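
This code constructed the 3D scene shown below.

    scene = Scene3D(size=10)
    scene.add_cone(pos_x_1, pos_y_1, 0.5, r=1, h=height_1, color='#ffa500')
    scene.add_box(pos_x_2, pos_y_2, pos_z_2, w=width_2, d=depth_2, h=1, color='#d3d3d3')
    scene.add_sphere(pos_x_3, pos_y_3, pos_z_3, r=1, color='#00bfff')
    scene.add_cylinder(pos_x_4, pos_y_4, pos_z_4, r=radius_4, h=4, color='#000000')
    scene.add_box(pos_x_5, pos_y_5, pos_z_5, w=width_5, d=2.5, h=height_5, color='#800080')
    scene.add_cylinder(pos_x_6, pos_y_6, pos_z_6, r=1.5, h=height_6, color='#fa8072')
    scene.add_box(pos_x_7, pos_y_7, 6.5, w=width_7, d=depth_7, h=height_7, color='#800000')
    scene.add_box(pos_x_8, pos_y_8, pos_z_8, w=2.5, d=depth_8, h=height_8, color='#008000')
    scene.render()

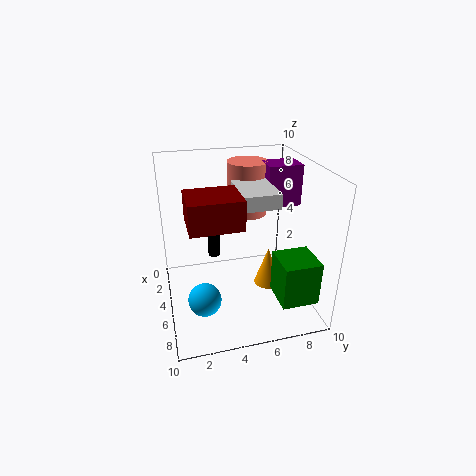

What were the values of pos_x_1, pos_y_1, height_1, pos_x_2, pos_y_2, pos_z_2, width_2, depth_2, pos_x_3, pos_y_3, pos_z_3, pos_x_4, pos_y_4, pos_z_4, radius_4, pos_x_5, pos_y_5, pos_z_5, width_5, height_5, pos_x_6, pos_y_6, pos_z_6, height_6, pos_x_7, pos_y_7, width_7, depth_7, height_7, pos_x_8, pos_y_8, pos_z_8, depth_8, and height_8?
pos_x_1 = 4.5, pos_y_1 = 7.5, height_1 = 3, pos_x_2 = 3, pos_y_2 = 5, pos_z_2 = 7.5, width_2 = 3.5, depth_2 = 2.5, pos_x_3 = 8.5, pos_y_3 = 2, pos_z_3 = 3, pos_x_4 = 1, pos_y_4 = 4, pos_z_4 = 1.5, radius_4 = 0.5, pos_x_5 = 2, pos_y_5 = 7.5, pos_z_5 = 6.5, width_5 = 2, height_5 = 3, pos_x_6 = 2, pos_y_6 = 6.5, pos_z_6 = 5.5, height_6 = 4, pos_x_7 = 4, pos_y_7 = 1.5, width_7 = 3, depth_7 = 3.5, height_7 = 2, pos_x_8 = 6.5, pos_y_8 = 7, pos_z_8 = 1.5, depth_8 = 2.5, height_8 = 3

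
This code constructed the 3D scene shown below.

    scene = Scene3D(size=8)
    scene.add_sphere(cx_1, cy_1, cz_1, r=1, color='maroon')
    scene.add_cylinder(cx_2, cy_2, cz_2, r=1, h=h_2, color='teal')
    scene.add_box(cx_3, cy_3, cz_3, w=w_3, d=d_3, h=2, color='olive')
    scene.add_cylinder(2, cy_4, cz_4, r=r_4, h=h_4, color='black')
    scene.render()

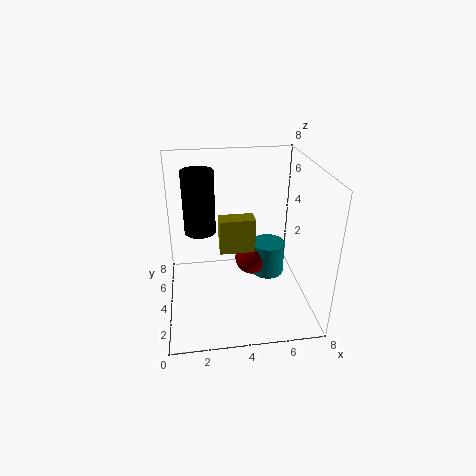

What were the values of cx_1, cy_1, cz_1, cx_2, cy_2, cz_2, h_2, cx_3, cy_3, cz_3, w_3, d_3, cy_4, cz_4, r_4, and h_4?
cx_1 = 5; cy_1 = 5; cz_1 = 2; cx_2 = 6; cy_2 = 5; cz_2 = 1; h_2 = 2; cx_3 = 3; cy_3 = 4; cz_3 = 3; w_3 = 2; d_3 = 1; cy_4 = 7; cz_4 = 3; r_4 = 1; h_4 = 4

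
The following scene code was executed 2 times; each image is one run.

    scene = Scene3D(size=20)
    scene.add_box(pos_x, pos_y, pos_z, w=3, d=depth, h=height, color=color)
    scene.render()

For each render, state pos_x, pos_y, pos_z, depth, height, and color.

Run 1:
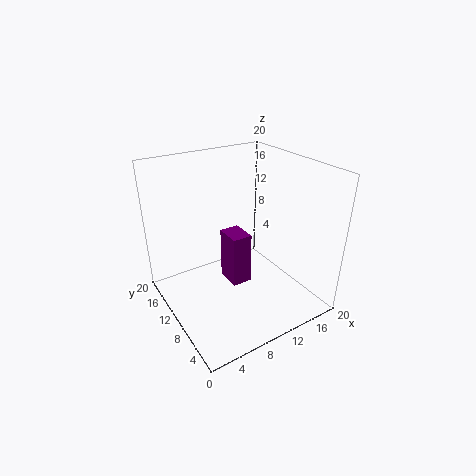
pos_x = 10, pos_y = 11, pos_z = 1, depth = 4, height = 8, color = 'purple'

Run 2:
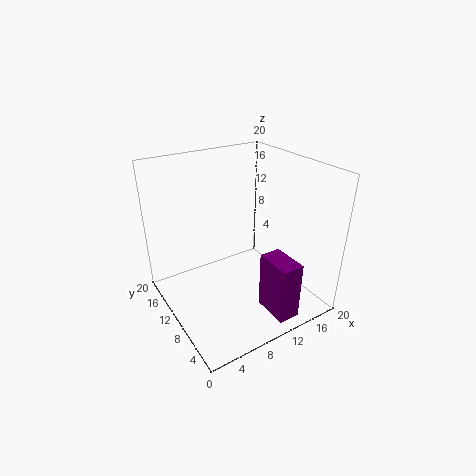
pos_x = 11, pos_y = 1, pos_z = 1, depth = 5, height = 8, color = 'purple'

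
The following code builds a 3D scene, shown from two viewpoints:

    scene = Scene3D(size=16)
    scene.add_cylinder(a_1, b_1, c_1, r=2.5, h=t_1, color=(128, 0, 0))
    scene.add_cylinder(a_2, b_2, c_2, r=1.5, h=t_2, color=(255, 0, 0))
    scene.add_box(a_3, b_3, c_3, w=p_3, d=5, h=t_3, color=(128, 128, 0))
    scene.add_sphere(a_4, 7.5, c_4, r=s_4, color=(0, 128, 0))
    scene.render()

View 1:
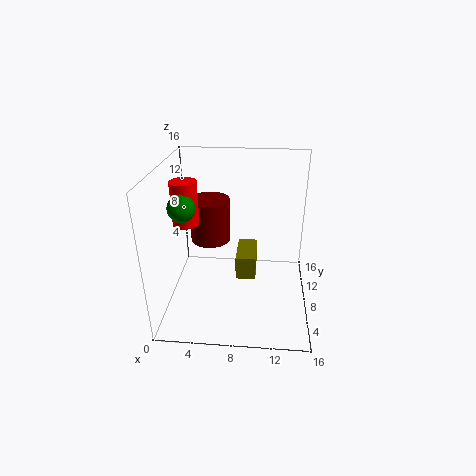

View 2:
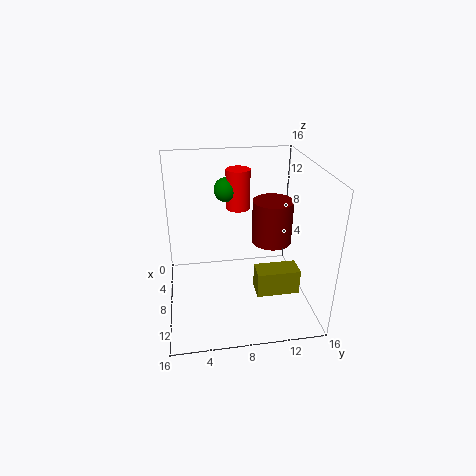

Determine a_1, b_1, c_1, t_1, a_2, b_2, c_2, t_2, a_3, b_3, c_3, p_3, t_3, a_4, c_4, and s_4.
a_1 = 4, b_1 = 13, c_1 = 5, t_1 = 5.5, a_2 = 2, b_2 = 9, c_2 = 9, t_2 = 5, a_3 = 7.5, b_3 = 10, c_3 = 1, p_3 = 2.5, t_3 = 3, a_4 = 2, c_4 = 11.5, s_4 = 1.5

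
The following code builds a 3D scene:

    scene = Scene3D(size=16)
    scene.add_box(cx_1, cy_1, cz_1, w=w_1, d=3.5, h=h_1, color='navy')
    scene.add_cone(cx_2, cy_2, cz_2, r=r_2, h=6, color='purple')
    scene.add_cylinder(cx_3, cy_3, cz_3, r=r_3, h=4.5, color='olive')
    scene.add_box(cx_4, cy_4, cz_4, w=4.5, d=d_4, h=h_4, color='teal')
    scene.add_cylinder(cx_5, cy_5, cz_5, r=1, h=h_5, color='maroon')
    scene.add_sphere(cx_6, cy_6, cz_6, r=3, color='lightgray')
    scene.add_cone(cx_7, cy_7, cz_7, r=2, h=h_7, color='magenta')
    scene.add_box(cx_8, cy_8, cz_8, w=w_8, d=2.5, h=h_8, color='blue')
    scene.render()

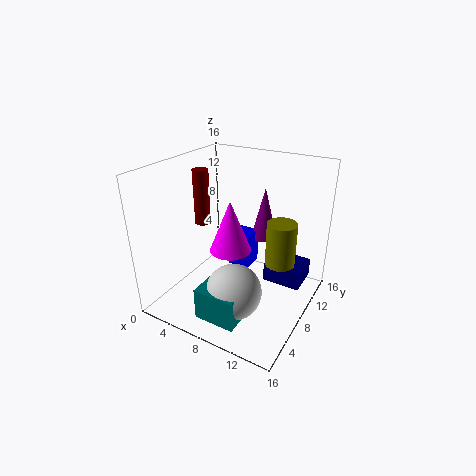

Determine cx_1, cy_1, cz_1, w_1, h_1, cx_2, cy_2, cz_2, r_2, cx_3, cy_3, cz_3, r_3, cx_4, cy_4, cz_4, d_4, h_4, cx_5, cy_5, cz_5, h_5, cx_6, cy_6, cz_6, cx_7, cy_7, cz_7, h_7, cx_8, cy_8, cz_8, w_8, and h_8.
cx_1 = 11.5
cy_1 = 7.5
cz_1 = 4
w_1 = 4
h_1 = 2
cx_2 = 9.5
cy_2 = 11.5
cz_2 = 7
r_2 = 1.5
cx_3 = 13.5
cy_3 = 7
cz_3 = 7
r_3 = 1.5
cx_4 = 6.5
cy_4 = 1.5
cz_4 = 1
d_4 = 3
h_4 = 3.5
cx_5 = 1
cy_5 = 11
cz_5 = 7
h_5 = 7
cx_6 = 9.5
cy_6 = 4.5
cz_6 = 3.5
cx_7 = 9.5
cy_7 = 4
cz_7 = 9
h_7 = 5
cx_8 = 6.5
cy_8 = 8.5
cz_8 = 4
w_8 = 2.5
h_8 = 4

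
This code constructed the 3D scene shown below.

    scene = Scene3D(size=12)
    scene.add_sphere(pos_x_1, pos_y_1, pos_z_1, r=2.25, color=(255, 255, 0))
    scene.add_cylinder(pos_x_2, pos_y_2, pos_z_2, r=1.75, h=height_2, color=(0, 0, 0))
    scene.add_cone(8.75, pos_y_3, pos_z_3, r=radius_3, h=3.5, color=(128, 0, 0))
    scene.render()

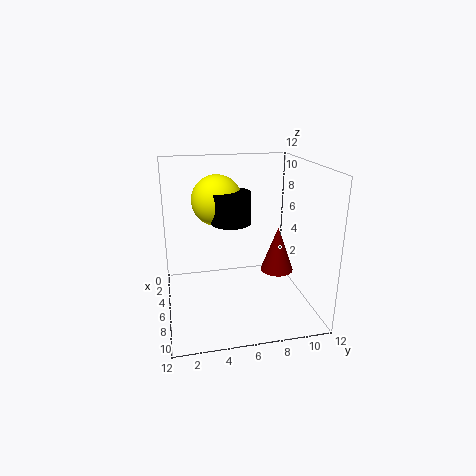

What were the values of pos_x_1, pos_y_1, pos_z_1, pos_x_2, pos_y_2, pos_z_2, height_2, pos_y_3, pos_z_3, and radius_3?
pos_x_1 = 3, pos_y_1 = 4.75, pos_z_1 = 8.5, pos_x_2 = 4.25, pos_y_2 = 5.75, pos_z_2 = 6.75, height_2 = 2.75, pos_y_3 = 8.5, pos_z_3 = 4.25, radius_3 = 1.25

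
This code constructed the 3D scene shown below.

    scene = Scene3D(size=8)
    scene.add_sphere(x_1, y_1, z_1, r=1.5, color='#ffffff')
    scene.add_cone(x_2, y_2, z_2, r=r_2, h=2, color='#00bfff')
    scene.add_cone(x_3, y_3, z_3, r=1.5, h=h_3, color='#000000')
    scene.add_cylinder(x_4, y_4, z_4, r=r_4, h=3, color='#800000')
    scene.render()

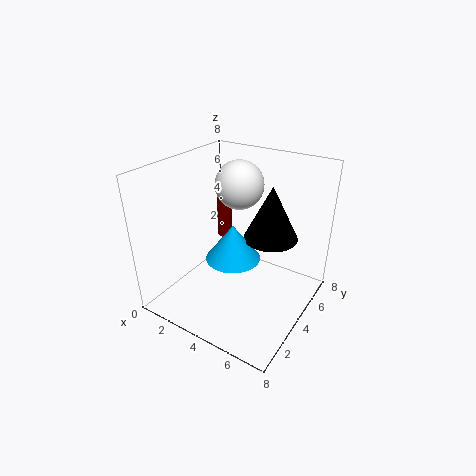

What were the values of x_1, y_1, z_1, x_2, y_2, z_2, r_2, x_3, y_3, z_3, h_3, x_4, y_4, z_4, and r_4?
x_1 = 2.5; y_1 = 6.5; z_1 = 6; x_2 = 4; y_2 = 3.5; z_2 = 3; r_2 = 1.5; x_3 = 5.5; y_3 = 5; z_3 = 4; h_3 = 3; x_4 = 1; y_4 = 7; z_4 = 2; r_4 = 0.5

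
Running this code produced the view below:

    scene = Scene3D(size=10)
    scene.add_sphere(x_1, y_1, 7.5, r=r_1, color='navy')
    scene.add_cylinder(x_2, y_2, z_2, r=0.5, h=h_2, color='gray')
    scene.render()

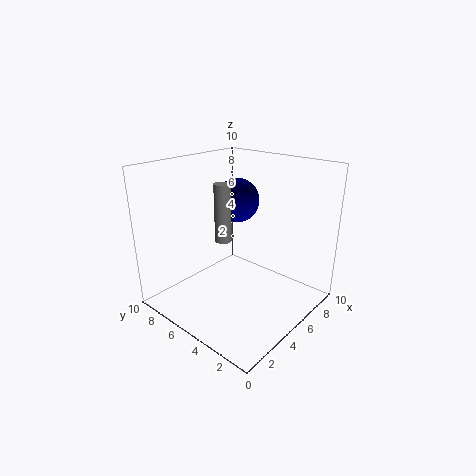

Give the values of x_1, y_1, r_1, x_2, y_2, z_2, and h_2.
x_1 = 5.5; y_1 = 5.5; r_1 = 1.5; x_2 = 2.5; y_2 = 4; z_2 = 6; h_2 = 3.5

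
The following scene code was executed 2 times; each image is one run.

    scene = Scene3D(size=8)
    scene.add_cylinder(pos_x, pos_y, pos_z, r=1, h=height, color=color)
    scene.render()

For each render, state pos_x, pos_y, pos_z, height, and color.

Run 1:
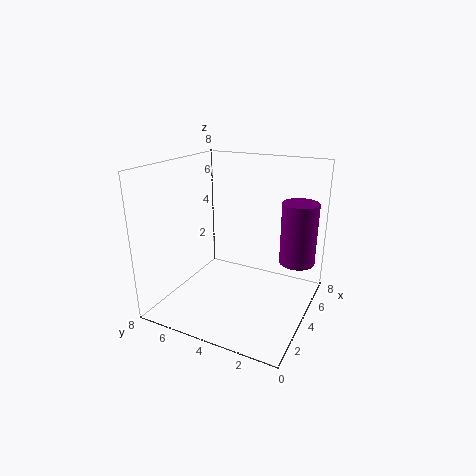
pos_x = 5.5; pos_y = 1; pos_z = 2.5; height = 3.5; color = 'purple'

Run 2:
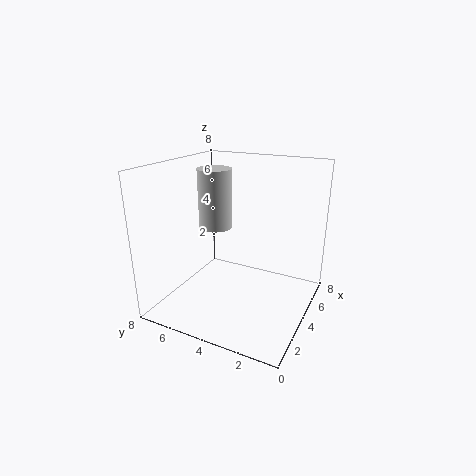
pos_x = 5; pos_y = 6; pos_z = 4; height = 3.5; color = 'lightgray'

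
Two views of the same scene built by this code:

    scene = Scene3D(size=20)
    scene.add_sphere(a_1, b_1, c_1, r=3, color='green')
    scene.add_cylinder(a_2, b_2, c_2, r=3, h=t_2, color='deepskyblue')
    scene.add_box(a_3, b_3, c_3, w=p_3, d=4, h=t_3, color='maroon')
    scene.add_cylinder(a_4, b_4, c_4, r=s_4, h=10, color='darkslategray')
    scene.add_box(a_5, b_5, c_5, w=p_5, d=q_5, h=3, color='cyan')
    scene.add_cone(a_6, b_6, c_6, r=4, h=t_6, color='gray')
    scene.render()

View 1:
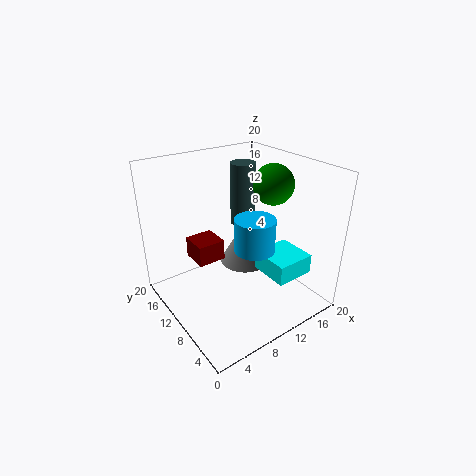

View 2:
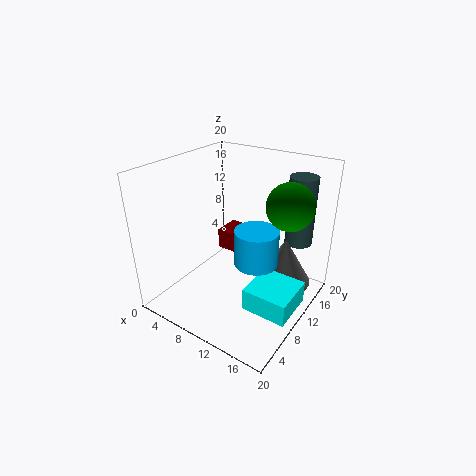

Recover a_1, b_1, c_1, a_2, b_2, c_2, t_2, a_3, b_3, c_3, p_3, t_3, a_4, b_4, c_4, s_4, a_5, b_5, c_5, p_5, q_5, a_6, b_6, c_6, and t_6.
a_1 = 17, b_1 = 11, c_1 = 16, a_2 = 13, b_2 = 10, c_2 = 7, t_2 = 5, a_3 = 5, b_3 = 12, c_3 = 6, p_3 = 4, t_3 = 3, a_4 = 16, b_4 = 17, c_4 = 8, s_4 = 2, a_5 = 14, b_5 = 5, c_5 = 3, p_5 = 6, q_5 = 6, a_6 = 15, b_6 = 15, c_6 = 2, t_6 = 7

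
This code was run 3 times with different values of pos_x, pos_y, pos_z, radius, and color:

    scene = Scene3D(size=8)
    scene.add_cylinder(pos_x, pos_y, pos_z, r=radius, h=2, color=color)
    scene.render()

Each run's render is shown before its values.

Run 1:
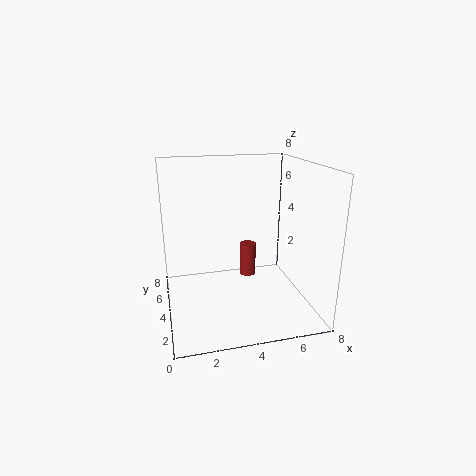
pos_x = 5, pos_y = 5.5, pos_z = 1, radius = 0.5, color = 'brown'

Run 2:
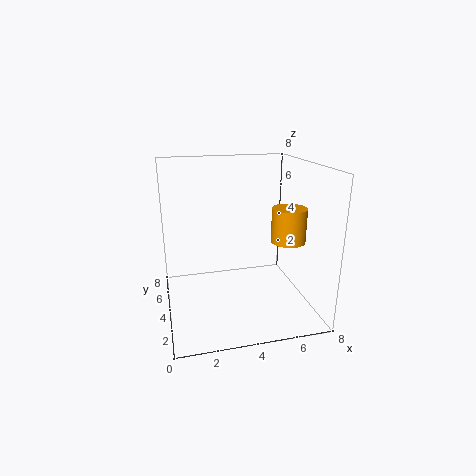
pos_x = 7, pos_y = 4, pos_z = 3.5, radius = 1, color = 'orange'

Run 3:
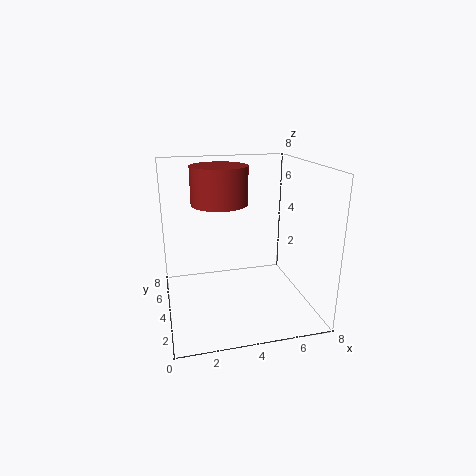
pos_x = 3, pos_y = 4, pos_z = 6, radius = 1.5, color = 'brown'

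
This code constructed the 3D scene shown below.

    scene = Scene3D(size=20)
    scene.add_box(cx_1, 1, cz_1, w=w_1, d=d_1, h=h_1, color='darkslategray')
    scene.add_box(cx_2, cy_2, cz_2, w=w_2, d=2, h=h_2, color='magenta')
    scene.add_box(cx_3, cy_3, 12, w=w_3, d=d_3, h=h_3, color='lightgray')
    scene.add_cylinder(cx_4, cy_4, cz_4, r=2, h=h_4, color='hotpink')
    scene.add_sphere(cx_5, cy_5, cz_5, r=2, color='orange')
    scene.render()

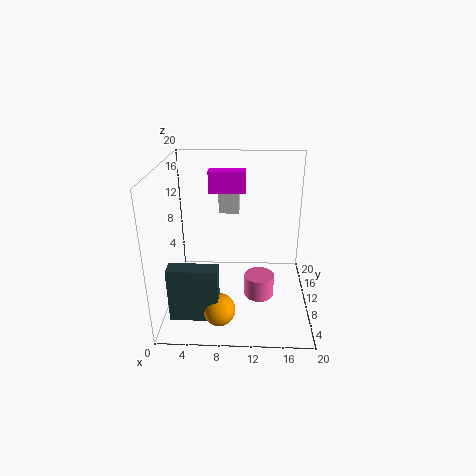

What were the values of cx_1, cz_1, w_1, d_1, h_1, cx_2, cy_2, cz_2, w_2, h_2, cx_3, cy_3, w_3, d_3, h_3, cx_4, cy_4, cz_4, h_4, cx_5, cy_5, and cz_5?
cx_1 = 2
cz_1 = 3
w_1 = 6
d_1 = 2
h_1 = 7
cx_2 = 6
cy_2 = 11
cz_2 = 16
w_2 = 5
h_2 = 3
cx_3 = 7
cy_3 = 14
w_3 = 3
d_3 = 4
h_3 = 3
cx_4 = 13
cy_4 = 7
cz_4 = 3
h_4 = 3
cx_5 = 8
cy_5 = 2
cz_5 = 4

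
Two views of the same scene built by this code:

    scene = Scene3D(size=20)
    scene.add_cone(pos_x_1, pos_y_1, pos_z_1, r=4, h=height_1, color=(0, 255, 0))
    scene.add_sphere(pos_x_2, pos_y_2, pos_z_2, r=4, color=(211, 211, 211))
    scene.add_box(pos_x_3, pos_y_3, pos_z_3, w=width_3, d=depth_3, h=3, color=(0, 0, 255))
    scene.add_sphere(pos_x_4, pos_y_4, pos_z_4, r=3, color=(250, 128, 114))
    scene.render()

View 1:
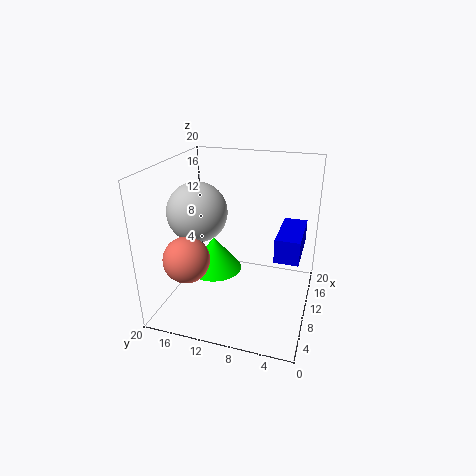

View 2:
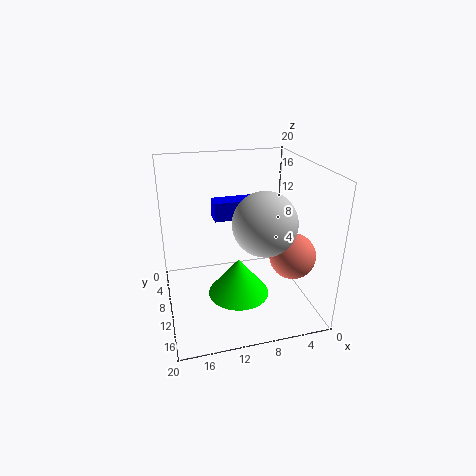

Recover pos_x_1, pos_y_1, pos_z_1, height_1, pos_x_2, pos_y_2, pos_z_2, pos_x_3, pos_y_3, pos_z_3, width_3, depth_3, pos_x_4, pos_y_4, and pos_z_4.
pos_x_1 = 11; pos_y_1 = 14; pos_z_1 = 4; height_1 = 5; pos_x_2 = 8; pos_y_2 = 15; pos_z_2 = 14; pos_x_3 = 5; pos_y_3 = 1; pos_z_3 = 10; width_3 = 7; depth_3 = 3; pos_x_4 = 4; pos_y_4 = 15; pos_z_4 = 9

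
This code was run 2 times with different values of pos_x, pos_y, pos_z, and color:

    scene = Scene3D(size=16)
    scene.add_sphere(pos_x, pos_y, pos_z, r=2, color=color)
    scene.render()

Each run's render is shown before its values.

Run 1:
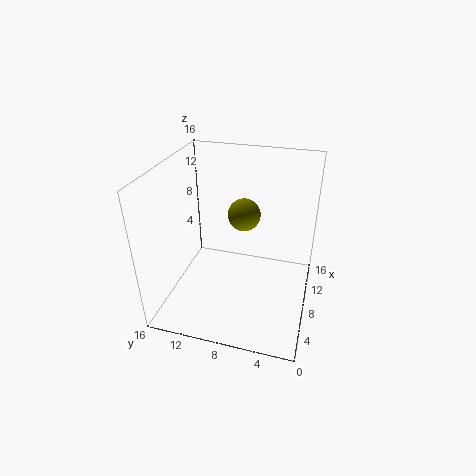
pos_x = 12.5, pos_y = 8.5, pos_z = 8.5, color = 'olive'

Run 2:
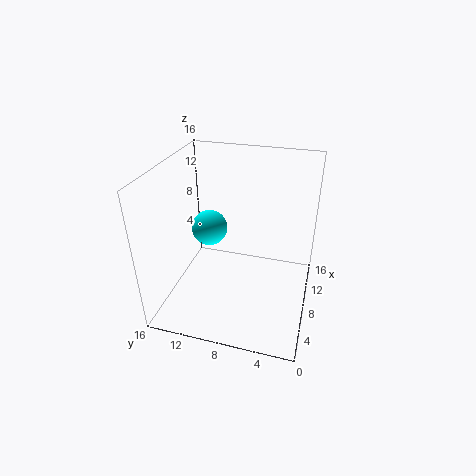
pos_x = 8.5, pos_y = 11.5, pos_z = 8.5, color = 'cyan'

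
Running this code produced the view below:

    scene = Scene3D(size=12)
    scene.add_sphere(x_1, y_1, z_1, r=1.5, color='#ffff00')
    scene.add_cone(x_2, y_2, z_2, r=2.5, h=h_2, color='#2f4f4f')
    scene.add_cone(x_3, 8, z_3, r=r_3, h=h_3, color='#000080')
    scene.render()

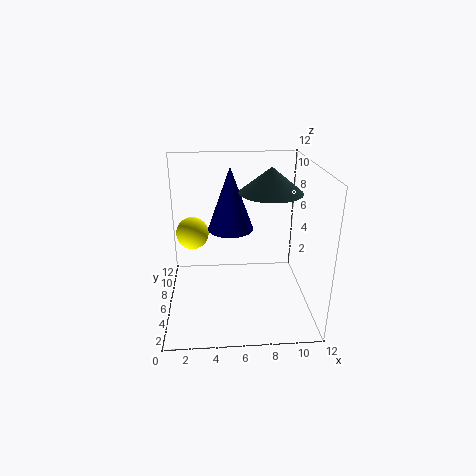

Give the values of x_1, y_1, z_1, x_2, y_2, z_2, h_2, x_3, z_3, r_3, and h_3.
x_1 = 2
y_1 = 9.5
z_1 = 5
x_2 = 8.5
y_2 = 5.5
z_2 = 10
h_2 = 2
x_3 = 5.5
z_3 = 6
r_3 = 2
h_3 = 5.5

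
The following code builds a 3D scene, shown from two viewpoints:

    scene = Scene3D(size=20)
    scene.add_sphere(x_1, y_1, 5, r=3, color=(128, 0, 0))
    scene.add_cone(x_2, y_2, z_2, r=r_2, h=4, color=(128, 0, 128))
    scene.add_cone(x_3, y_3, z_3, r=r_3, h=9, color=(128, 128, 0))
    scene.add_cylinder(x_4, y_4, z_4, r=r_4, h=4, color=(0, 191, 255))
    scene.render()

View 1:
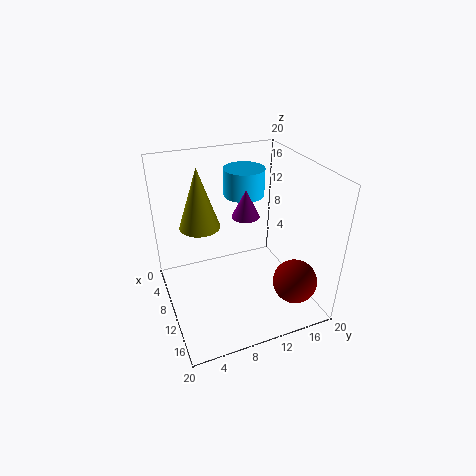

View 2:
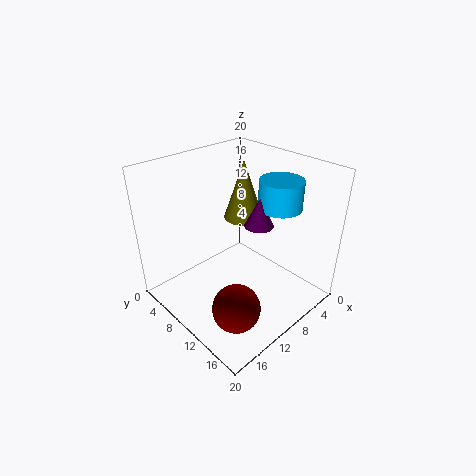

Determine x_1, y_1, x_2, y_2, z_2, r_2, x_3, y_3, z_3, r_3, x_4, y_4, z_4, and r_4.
x_1 = 16, y_1 = 16, x_2 = 8, y_2 = 12, z_2 = 12, r_2 = 2, x_3 = 5, y_3 = 6, z_3 = 10, r_3 = 3, x_4 = 5, y_4 = 13, z_4 = 14, r_4 = 3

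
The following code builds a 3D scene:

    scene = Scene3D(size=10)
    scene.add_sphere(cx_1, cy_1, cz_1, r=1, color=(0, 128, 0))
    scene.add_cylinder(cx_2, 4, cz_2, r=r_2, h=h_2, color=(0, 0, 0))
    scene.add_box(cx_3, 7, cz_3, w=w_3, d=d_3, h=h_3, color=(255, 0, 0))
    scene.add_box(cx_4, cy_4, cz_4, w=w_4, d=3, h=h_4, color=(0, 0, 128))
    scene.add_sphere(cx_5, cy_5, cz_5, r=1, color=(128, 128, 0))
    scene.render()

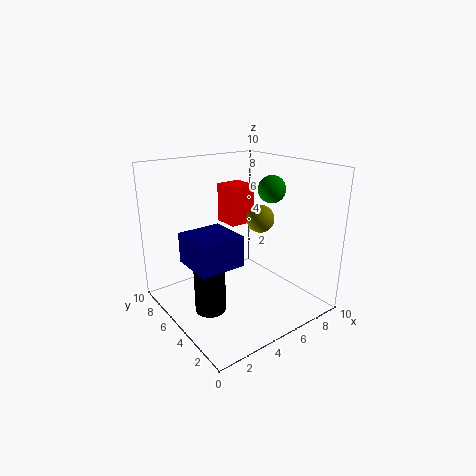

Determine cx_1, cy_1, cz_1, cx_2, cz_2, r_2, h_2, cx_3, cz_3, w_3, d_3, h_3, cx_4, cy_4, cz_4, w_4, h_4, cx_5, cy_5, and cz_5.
cx_1 = 8; cy_1 = 5; cz_1 = 8; cx_2 = 2; cz_2 = 1; r_2 = 1; h_2 = 3; cx_3 = 6; cz_3 = 5; w_3 = 2; d_3 = 2; h_3 = 3; cx_4 = 1; cy_4 = 3; cz_4 = 4; w_4 = 3; h_4 = 2; cx_5 = 7; cy_5 = 5; cz_5 = 6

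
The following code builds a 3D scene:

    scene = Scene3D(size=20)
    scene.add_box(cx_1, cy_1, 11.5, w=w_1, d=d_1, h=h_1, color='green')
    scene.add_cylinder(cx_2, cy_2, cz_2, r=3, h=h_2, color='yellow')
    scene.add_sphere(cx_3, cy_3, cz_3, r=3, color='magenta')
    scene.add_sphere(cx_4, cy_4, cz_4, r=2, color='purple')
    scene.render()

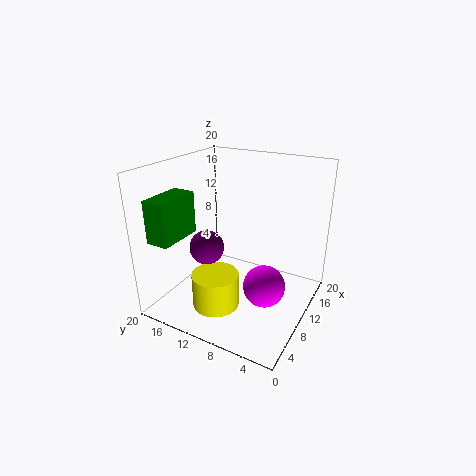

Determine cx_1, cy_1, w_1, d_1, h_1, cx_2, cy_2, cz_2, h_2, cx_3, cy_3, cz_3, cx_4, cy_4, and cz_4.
cx_1 = 0.5; cy_1 = 14.5; w_1 = 6; d_1 = 3; h_1 = 5.5; cx_2 = 4; cy_2 = 10; cz_2 = 3; h_2 = 4.5; cx_3 = 10.5; cy_3 = 6; cz_3 = 3; cx_4 = 2.5; cy_4 = 10; cz_4 = 12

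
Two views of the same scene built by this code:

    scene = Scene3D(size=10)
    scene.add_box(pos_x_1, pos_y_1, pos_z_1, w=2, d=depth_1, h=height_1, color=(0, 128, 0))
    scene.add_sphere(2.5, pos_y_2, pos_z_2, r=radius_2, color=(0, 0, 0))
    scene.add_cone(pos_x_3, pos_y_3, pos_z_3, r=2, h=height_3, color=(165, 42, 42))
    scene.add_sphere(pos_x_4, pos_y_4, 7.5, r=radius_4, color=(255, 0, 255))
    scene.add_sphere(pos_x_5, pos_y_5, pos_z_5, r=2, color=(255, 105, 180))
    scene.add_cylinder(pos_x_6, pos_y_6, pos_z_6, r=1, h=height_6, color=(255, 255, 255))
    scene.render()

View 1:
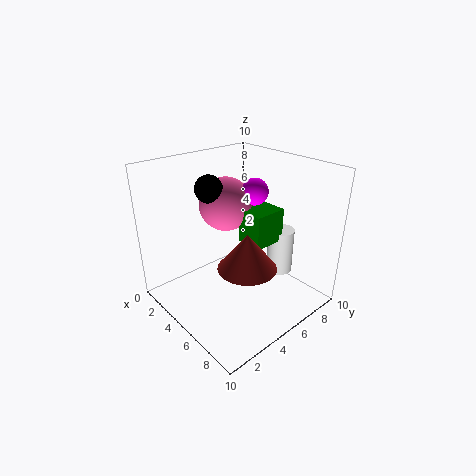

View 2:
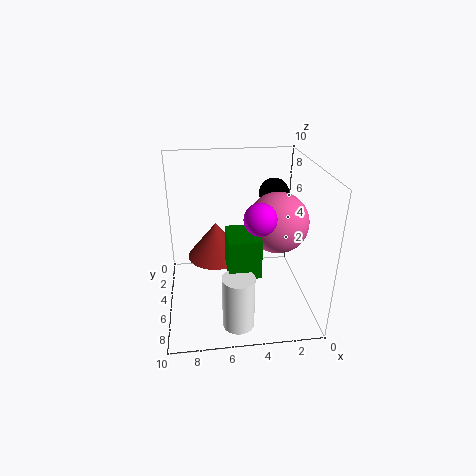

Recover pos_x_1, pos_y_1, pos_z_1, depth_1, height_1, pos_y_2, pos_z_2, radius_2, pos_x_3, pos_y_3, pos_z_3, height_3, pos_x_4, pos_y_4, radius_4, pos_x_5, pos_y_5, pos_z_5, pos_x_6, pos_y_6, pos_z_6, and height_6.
pos_x_1 = 4
pos_y_1 = 6
pos_z_1 = 4
depth_1 = 2.5
height_1 = 2.5
pos_y_2 = 4.5
pos_z_2 = 8
radius_2 = 1
pos_x_3 = 6.5
pos_y_3 = 4.5
pos_z_3 = 3.5
height_3 = 2.5
pos_x_4 = 4
pos_y_4 = 7.5
radius_4 = 1
pos_x_5 = 2.5
pos_y_5 = 6
pos_z_5 = 6.5
pos_x_6 = 5.5
pos_y_6 = 9
pos_z_6 = 1
height_6 = 3.5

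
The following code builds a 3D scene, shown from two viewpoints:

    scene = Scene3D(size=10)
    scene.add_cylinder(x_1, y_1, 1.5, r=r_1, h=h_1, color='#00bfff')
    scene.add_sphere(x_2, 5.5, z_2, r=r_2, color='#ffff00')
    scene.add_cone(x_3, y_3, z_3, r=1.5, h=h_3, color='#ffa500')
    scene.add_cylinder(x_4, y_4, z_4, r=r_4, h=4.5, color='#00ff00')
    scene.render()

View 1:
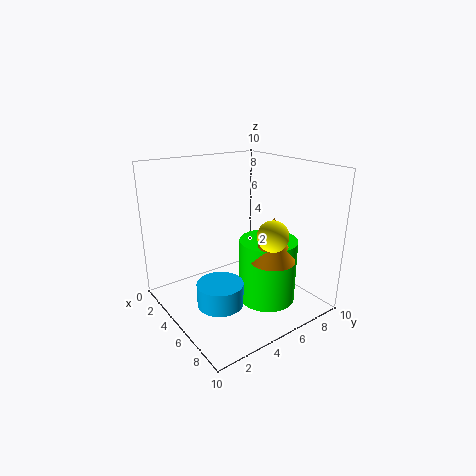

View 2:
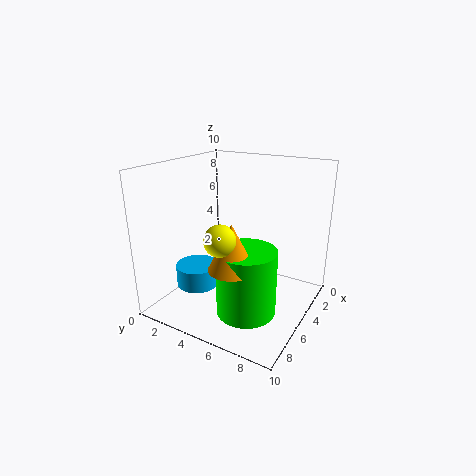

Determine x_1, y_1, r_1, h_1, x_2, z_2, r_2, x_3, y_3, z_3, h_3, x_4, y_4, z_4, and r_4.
x_1 = 6.5, y_1 = 2.5, r_1 = 1.5, h_1 = 1.5, x_2 = 8, z_2 = 6, r_2 = 1, x_3 = 7.5, y_3 = 6, z_3 = 4, h_3 = 3, x_4 = 6.5, y_4 = 6.5, z_4 = 0.5, r_4 = 2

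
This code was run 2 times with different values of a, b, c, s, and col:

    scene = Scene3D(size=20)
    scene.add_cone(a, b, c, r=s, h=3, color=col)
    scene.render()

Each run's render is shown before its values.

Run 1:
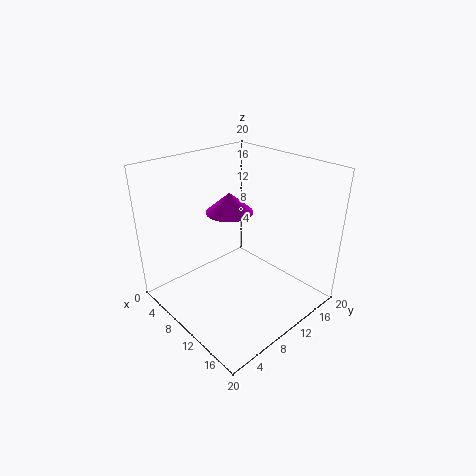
a = 6
b = 12
c = 12
s = 3.5
col = 'magenta'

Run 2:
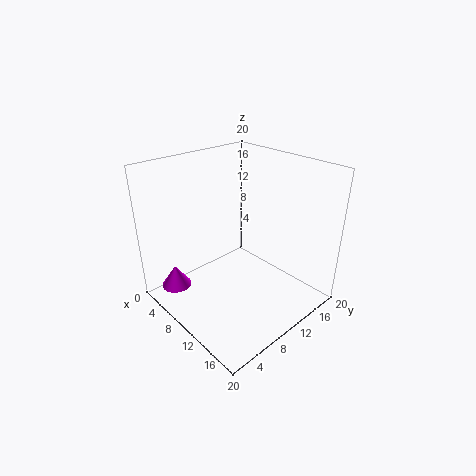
a = 6
b = 2
c = 4
s = 2
col = 'magenta'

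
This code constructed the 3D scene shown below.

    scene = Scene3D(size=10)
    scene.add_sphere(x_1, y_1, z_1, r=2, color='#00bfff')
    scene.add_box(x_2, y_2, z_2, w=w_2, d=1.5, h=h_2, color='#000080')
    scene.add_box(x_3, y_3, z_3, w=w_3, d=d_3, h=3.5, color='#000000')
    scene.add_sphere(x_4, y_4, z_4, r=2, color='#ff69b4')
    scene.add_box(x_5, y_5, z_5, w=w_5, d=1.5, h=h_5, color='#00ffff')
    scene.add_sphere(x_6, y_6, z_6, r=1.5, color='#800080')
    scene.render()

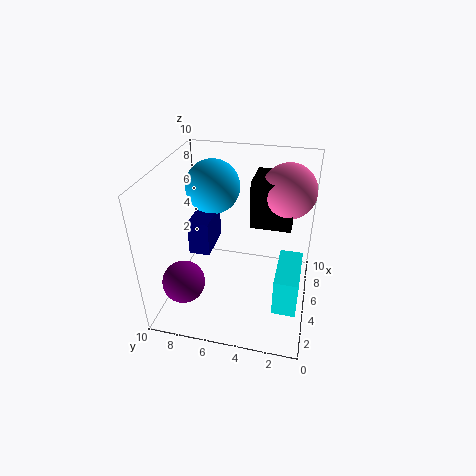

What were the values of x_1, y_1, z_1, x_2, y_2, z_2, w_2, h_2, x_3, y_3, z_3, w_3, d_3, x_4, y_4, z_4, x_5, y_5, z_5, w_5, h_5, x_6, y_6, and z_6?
x_1 = 7.5, y_1 = 7.5, z_1 = 7.5, x_2 = 4.5, y_2 = 7, z_2 = 3.5, w_2 = 3, h_2 = 2.5, x_3 = 6.5, y_3 = 1.5, z_3 = 5, w_3 = 3, d_3 = 3, x_4 = 8, y_4 = 2, z_4 = 7.5, x_5 = 1.5, y_5 = 0.5, z_5 = 2, w_5 = 3.5, h_5 = 2.5, x_6 = 3, y_6 = 8.5, z_6 = 2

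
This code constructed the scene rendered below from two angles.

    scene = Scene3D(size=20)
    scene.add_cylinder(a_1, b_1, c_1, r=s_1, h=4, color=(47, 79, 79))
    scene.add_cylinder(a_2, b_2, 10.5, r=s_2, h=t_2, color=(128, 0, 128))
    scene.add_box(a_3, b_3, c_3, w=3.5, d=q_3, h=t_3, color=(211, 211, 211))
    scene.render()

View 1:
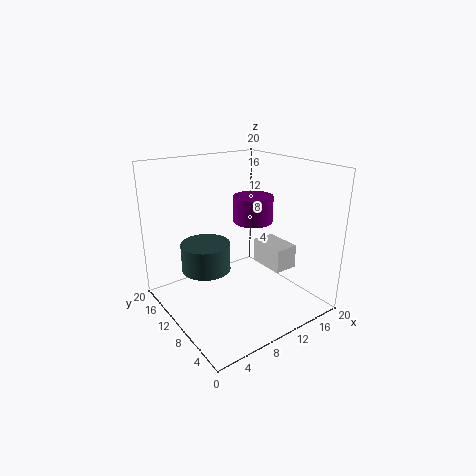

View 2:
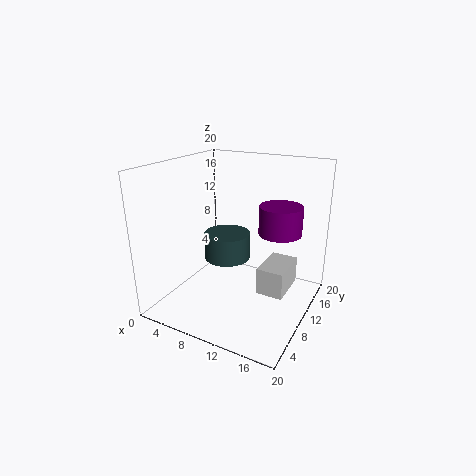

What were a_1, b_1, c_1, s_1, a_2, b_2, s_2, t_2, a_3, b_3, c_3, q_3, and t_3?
a_1 = 6.5; b_1 = 13; c_1 = 5; s_1 = 3.5; a_2 = 15; b_2 = 13; s_2 = 3; t_2 = 4; a_3 = 14.5; b_3 = 6.5; c_3 = 4.5; q_3 = 5.5; t_3 = 3.5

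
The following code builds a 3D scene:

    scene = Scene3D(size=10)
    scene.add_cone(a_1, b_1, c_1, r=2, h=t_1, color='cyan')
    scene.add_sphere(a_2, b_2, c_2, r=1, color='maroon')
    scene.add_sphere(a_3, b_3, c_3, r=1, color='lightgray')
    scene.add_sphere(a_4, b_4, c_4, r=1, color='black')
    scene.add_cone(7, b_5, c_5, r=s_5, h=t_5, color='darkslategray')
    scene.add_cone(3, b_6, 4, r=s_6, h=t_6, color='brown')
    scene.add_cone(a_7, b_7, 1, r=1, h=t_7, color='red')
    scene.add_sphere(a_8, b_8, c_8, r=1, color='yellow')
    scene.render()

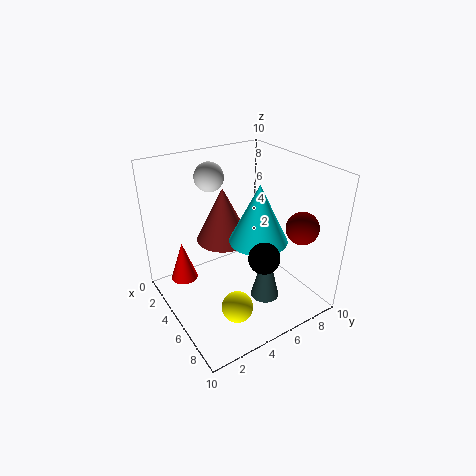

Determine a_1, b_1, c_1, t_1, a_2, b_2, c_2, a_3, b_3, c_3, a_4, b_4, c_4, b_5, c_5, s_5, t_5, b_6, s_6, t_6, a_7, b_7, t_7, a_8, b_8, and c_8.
a_1 = 6, b_1 = 6, c_1 = 5, t_1 = 4, a_2 = 9, b_2 = 7, c_2 = 7, a_3 = 3, b_3 = 4, c_3 = 9, a_4 = 8, b_4 = 5, c_4 = 5, b_5 = 6, c_5 = 1, s_5 = 1, t_5 = 4, b_6 = 5, s_6 = 2, t_6 = 4, a_7 = 2, b_7 = 2, t_7 = 3, a_8 = 8, b_8 = 3, c_8 = 2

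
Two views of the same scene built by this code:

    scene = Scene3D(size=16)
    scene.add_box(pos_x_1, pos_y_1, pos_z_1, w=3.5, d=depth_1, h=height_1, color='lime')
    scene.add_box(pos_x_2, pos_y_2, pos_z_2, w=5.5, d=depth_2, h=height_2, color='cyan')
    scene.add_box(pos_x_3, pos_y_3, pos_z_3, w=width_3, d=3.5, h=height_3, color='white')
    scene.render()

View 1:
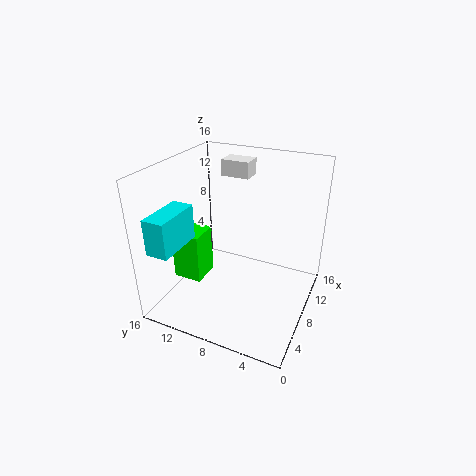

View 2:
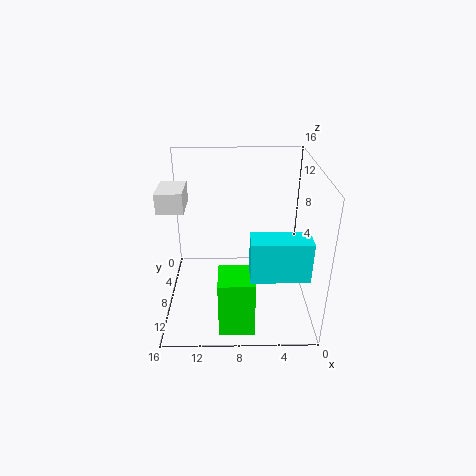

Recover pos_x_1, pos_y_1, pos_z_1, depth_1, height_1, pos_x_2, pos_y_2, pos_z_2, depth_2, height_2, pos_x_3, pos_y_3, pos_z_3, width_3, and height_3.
pos_x_1 = 6.5
pos_y_1 = 12.5
pos_z_1 = 1.5
depth_1 = 3.5
height_1 = 6
pos_x_2 = 1.5
pos_y_2 = 13
pos_z_2 = 7.5
depth_2 = 2.5
height_2 = 4
pos_x_3 = 13
pos_y_3 = 9
pos_z_3 = 13
width_3 = 2.5
height_3 = 2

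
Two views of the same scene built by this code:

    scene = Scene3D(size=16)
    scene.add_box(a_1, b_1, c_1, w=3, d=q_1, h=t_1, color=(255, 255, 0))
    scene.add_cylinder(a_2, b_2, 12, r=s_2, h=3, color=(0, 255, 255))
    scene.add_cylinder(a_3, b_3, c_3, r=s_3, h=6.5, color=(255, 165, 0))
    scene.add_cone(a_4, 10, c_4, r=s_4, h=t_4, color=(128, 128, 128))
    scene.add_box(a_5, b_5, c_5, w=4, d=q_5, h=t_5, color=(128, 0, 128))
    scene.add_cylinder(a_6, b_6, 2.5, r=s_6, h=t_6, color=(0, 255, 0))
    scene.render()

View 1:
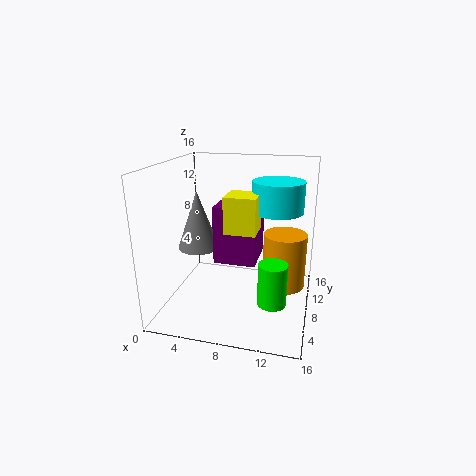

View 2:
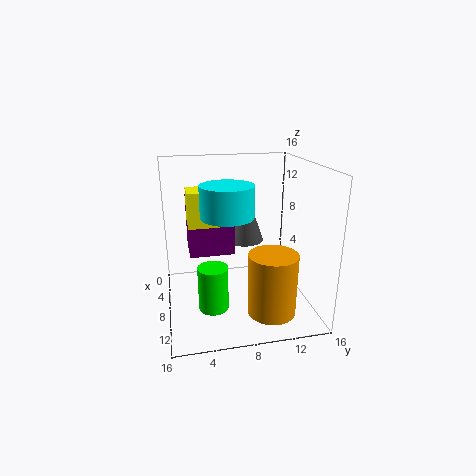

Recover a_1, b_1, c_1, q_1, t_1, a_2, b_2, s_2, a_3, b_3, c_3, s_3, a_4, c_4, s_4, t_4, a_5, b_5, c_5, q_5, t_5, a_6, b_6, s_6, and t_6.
a_1 = 8
b_1 = 2.5
c_1 = 10.5
q_1 = 3
t_1 = 3.5
a_2 = 12.5
b_2 = 6
s_2 = 2.5
a_3 = 13
b_3 = 10.5
c_3 = 1.5
s_3 = 2.5
a_4 = 2.5
c_4 = 5.5
s_4 = 2.5
t_4 = 7
a_5 = 7
b_5 = 2.5
c_5 = 7.5
q_5 = 4.5
t_5 = 5.5
a_6 = 12.5
b_6 = 4.5
s_6 = 1.5
t_6 = 4.5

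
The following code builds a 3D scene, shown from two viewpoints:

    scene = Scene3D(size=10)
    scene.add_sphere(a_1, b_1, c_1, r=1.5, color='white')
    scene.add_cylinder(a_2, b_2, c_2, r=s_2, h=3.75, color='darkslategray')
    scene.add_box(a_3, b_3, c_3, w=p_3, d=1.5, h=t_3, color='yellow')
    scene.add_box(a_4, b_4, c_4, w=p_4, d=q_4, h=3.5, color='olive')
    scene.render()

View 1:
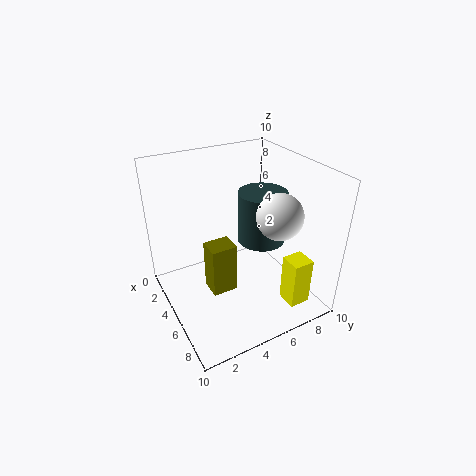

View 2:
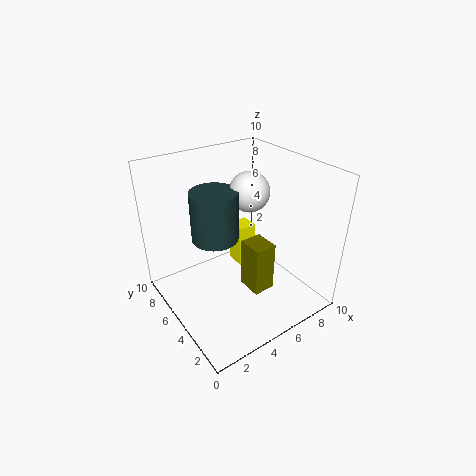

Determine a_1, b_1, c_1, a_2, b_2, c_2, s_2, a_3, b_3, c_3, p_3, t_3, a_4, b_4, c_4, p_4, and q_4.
a_1 = 7.25
b_1 = 6.75
c_1 = 7.25
a_2 = 4.5
b_2 = 7.25
c_2 = 4
s_2 = 1.75
a_3 = 7
b_3 = 7.5
c_3 = 0.25
p_3 = 1.5
t_3 = 3.5
a_4 = 4.75
b_4 = 2.5
c_4 = 1.75
p_4 = 1.5
q_4 = 1.75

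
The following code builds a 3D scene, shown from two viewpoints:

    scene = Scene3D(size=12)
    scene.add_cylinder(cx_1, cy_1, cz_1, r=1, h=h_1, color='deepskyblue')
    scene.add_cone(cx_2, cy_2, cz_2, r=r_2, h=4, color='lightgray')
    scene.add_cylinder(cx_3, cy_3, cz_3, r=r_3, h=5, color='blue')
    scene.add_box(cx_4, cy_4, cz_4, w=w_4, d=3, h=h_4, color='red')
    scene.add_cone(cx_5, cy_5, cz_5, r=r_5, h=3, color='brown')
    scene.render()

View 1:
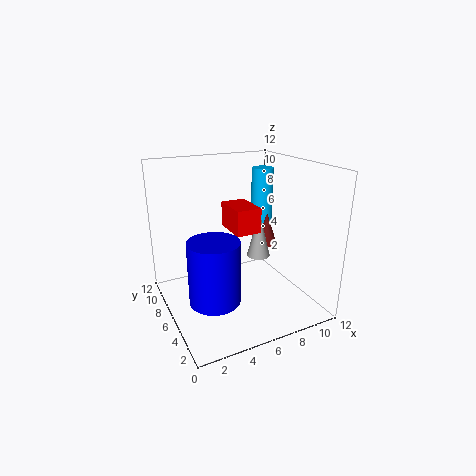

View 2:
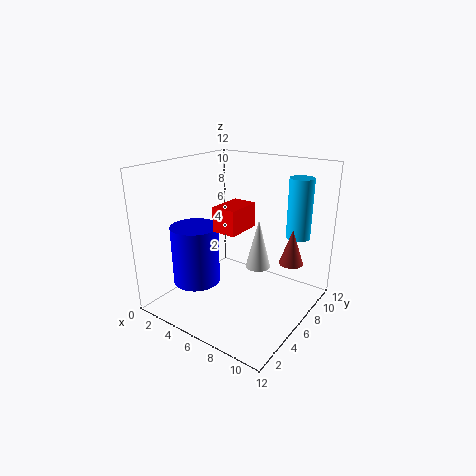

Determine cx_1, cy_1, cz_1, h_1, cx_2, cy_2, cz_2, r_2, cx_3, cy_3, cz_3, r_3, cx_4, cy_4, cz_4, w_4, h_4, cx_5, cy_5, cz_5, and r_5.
cx_1 = 10; cy_1 = 9; cz_1 = 6; h_1 = 5; cx_2 = 8; cy_2 = 6; cz_2 = 4; r_2 = 1; cx_3 = 3; cy_3 = 4; cz_3 = 2; r_3 = 2; cx_4 = 5; cy_4 = 4; cz_4 = 7; w_4 = 2; h_4 = 2; cx_5 = 10; cy_5 = 8; cz_5 = 4; r_5 = 1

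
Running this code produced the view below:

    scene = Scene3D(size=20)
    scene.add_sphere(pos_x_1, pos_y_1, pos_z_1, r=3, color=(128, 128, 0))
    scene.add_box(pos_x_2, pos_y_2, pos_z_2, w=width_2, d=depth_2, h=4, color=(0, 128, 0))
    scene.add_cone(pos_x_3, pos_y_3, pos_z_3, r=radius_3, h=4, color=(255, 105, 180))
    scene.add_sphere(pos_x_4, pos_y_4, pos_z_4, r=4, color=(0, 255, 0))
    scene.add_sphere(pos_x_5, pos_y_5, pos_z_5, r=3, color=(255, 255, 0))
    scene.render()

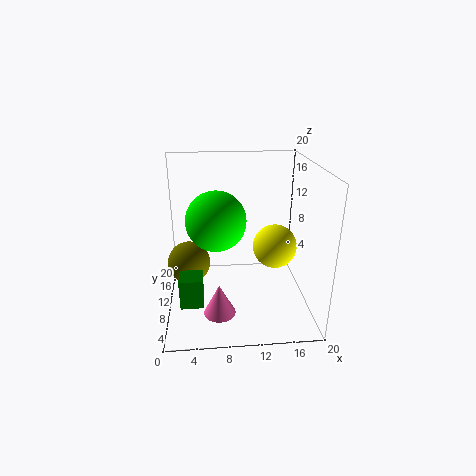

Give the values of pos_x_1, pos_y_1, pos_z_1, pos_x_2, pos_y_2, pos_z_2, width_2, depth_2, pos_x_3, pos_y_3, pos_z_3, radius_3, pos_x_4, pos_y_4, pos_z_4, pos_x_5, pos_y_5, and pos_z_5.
pos_x_1 = 3; pos_y_1 = 11; pos_z_1 = 6; pos_x_2 = 2; pos_y_2 = 4; pos_z_2 = 3; width_2 = 3; depth_2 = 3; pos_x_3 = 7; pos_y_3 = 3; pos_z_3 = 3; radius_3 = 2; pos_x_4 = 7; pos_y_4 = 9; pos_z_4 = 13; pos_x_5 = 15; pos_y_5 = 9; pos_z_5 = 9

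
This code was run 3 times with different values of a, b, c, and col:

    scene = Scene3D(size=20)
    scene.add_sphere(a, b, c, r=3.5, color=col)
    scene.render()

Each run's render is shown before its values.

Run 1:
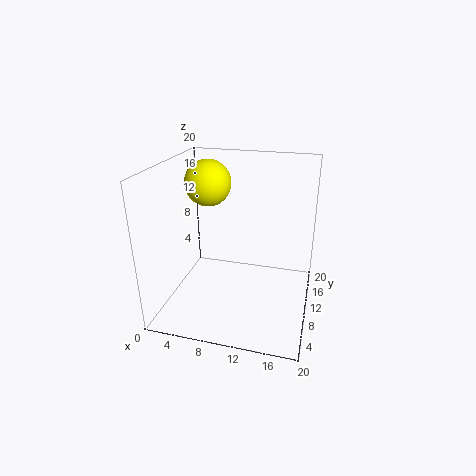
a = 4, b = 15, c = 16, col = 'yellow'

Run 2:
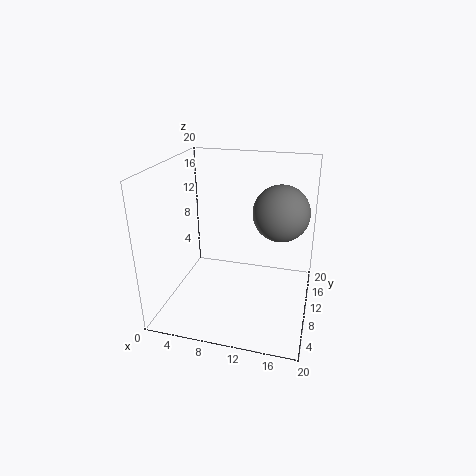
a = 16, b = 8, c = 15, col = 'gray'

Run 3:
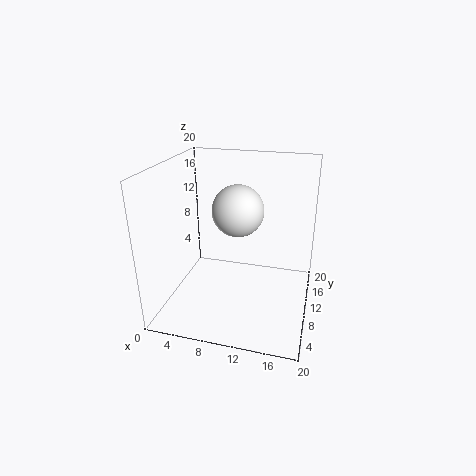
a = 10, b = 10, c = 14, col = 'white'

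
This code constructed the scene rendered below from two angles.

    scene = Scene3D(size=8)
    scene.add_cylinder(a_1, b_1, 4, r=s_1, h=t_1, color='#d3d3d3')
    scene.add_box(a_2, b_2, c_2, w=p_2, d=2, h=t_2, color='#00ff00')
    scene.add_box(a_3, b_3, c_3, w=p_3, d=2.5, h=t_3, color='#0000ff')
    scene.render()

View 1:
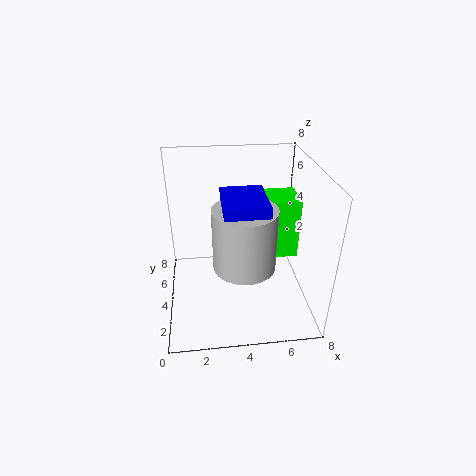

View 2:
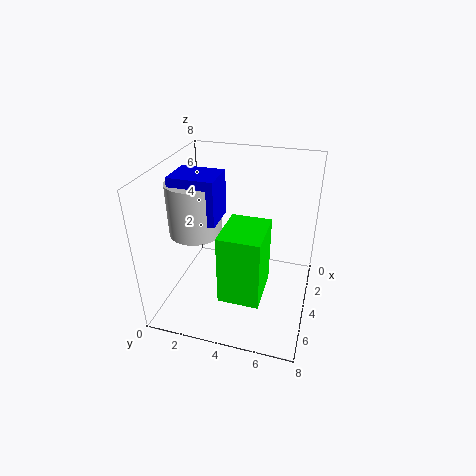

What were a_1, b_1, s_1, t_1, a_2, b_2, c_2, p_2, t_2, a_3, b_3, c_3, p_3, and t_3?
a_1 = 4; b_1 = 1.5; s_1 = 1.5; t_1 = 3; a_2 = 5; b_2 = 4; c_2 = 2.5; p_2 = 2.5; t_2 = 3.5; a_3 = 3; b_3 = 0.5; c_3 = 5; p_3 = 2; t_3 = 2.5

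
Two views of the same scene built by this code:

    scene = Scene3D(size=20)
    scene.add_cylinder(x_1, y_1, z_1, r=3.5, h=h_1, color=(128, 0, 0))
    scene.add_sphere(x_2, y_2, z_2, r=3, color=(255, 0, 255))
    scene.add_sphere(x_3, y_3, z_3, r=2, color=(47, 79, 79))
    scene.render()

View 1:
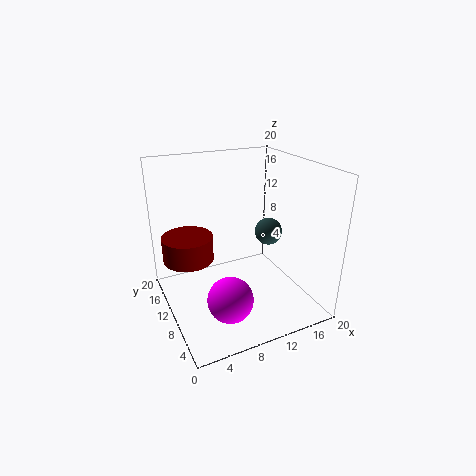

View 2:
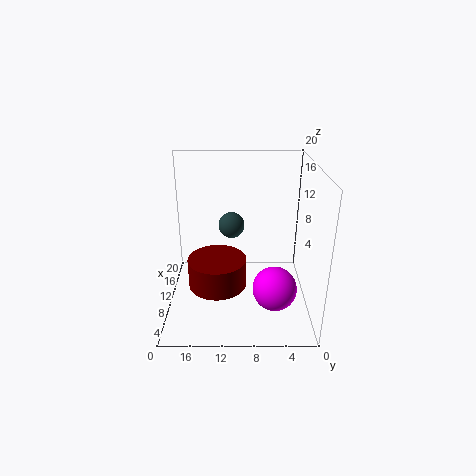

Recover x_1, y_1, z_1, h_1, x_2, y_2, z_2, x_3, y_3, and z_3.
x_1 = 3.5; y_1 = 12.5; z_1 = 7; h_1 = 3.5; x_2 = 6.5; y_2 = 5; z_2 = 4; x_3 = 15.5; y_3 = 11; z_3 = 9.5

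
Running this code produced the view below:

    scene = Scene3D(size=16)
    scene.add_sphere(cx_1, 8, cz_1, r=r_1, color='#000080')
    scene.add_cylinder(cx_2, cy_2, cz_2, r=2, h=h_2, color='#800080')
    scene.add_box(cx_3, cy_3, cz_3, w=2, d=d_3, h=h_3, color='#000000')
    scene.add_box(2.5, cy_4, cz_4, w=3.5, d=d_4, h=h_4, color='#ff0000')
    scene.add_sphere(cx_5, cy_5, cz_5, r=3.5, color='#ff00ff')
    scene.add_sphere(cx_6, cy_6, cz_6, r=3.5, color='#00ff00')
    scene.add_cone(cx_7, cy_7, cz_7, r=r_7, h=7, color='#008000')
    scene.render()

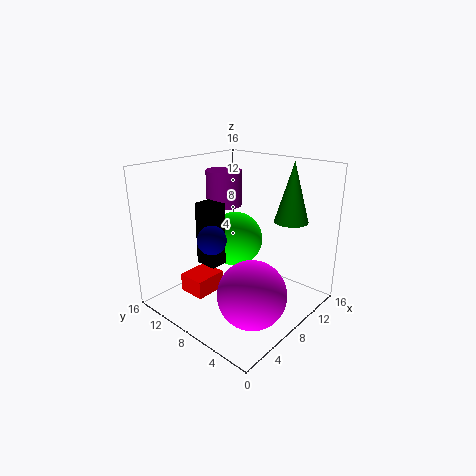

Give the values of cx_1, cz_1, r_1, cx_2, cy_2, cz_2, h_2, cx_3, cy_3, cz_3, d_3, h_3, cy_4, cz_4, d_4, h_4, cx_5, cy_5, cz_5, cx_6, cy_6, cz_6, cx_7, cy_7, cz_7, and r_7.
cx_1 = 4
cz_1 = 9
r_1 = 1.5
cx_2 = 9
cy_2 = 11
cz_2 = 11
h_2 = 4
cx_3 = 5
cy_3 = 9
cz_3 = 5
d_3 = 2.5
h_3 = 7
cy_4 = 8.5
cz_4 = 2.5
d_4 = 3
h_4 = 2
cx_5 = 5
cy_5 = 3.5
cz_5 = 4
cx_6 = 12
cy_6 = 12
cz_6 = 5.5
cx_7 = 14
cy_7 = 5
cz_7 = 9
r_7 = 2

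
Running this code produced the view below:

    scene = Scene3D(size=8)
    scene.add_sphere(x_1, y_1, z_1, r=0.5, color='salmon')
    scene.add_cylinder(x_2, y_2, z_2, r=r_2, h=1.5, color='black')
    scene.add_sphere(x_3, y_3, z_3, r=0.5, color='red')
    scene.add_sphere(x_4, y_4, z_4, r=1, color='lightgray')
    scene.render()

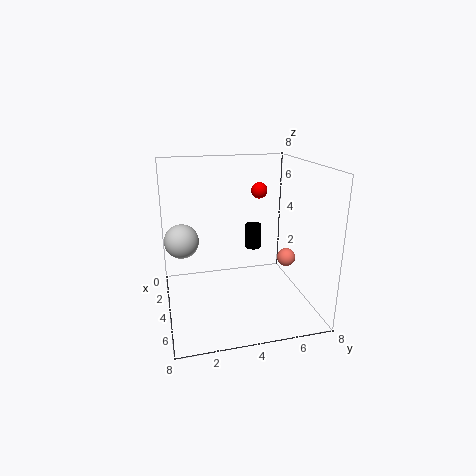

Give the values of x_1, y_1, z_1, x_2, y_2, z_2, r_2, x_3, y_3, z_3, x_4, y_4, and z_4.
x_1 = 5, y_1 = 6.5, z_1 = 3, x_2 = 2, y_2 = 5.5, z_2 = 2.5, r_2 = 0.5, x_3 = 1.5, y_3 = 6, z_3 = 6, x_4 = 2.5, y_4 = 1, z_4 = 3.5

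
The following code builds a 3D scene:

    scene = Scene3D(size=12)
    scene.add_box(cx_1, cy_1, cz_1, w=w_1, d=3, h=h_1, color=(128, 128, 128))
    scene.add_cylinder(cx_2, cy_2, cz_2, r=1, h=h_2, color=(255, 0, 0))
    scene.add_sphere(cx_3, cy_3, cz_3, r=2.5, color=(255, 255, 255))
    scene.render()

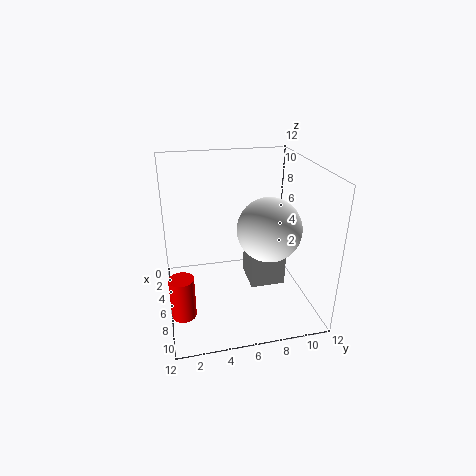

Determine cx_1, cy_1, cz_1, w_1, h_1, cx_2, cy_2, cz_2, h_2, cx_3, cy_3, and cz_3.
cx_1 = 4; cy_1 = 7; cz_1 = 1.5; w_1 = 3; h_1 = 3; cx_2 = 8; cy_2 = 1; cz_2 = 0.5; h_2 = 3.5; cx_3 = 8; cy_3 = 8; cz_3 = 7.5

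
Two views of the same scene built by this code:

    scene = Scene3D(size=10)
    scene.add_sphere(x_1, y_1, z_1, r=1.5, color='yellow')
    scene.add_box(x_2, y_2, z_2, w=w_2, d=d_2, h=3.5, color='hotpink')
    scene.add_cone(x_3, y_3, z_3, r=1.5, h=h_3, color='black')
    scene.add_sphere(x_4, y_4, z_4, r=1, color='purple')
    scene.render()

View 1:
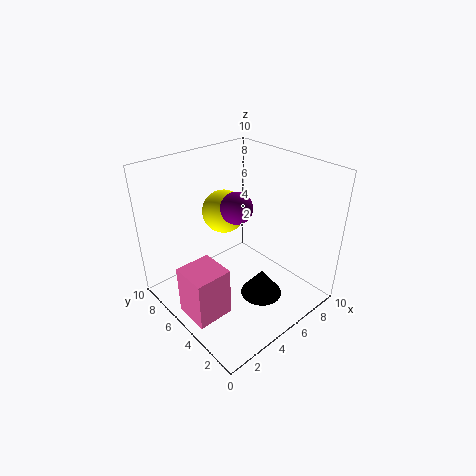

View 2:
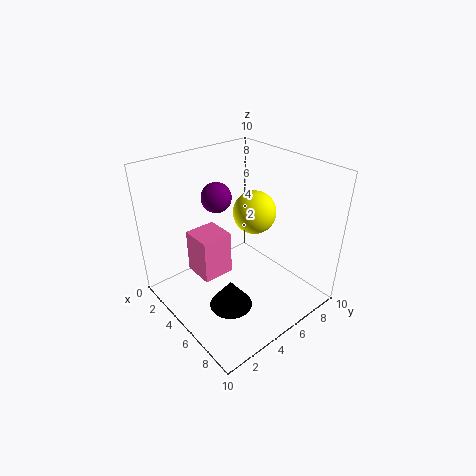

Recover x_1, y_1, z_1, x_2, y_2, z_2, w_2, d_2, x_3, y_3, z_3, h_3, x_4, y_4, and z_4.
x_1 = 5; y_1 = 6.5; z_1 = 6.5; x_2 = 0.5; y_2 = 3.5; z_2 = 0.5; w_2 = 2.5; d_2 = 2.5; x_3 = 6; y_3 = 3.5; z_3 = 0.5; h_3 = 2; x_4 = 4; y_4 = 4; z_4 = 8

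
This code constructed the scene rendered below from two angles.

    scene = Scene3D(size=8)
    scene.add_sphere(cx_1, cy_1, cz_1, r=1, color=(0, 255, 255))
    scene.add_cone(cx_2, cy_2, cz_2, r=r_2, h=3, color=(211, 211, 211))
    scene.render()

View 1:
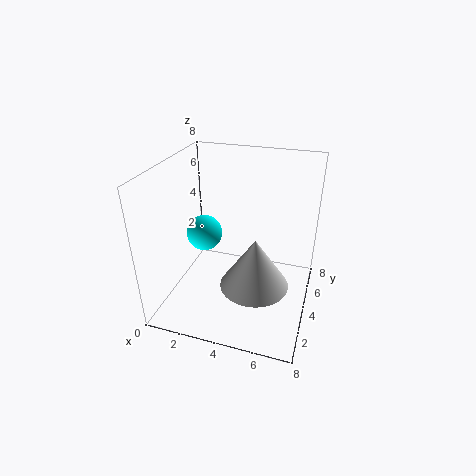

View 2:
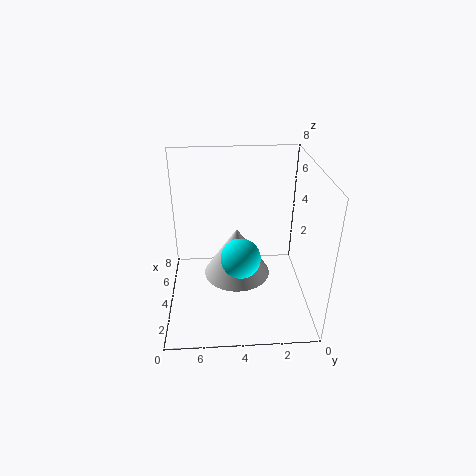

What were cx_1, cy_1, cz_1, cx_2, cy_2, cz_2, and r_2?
cx_1 = 2, cy_1 = 4, cz_1 = 4, cx_2 = 5, cy_2 = 4, cz_2 = 1, r_2 = 2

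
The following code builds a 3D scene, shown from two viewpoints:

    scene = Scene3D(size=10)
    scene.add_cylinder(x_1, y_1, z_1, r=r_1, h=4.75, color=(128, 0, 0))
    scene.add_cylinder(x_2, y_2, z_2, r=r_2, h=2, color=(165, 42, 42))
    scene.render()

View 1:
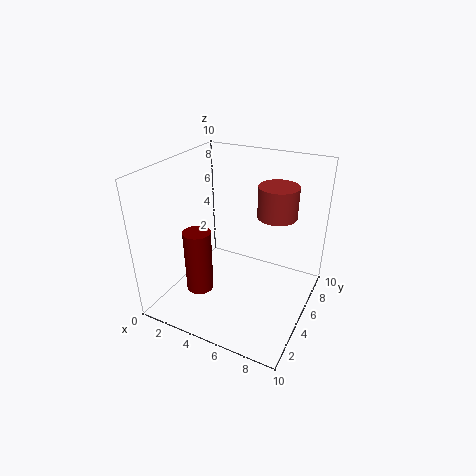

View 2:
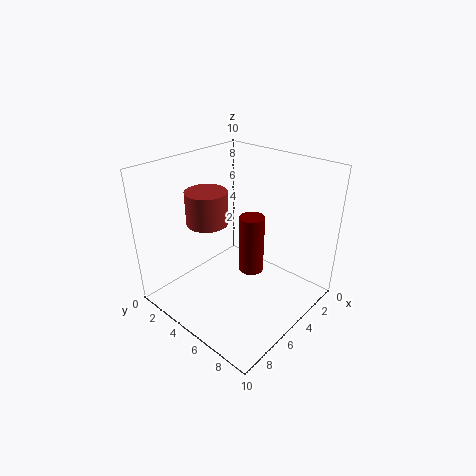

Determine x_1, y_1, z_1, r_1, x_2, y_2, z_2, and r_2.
x_1 = 2.25; y_1 = 4; z_1 = 0.5; r_1 = 1; x_2 = 7.75; y_2 = 5; z_2 = 7.25; r_2 = 1.25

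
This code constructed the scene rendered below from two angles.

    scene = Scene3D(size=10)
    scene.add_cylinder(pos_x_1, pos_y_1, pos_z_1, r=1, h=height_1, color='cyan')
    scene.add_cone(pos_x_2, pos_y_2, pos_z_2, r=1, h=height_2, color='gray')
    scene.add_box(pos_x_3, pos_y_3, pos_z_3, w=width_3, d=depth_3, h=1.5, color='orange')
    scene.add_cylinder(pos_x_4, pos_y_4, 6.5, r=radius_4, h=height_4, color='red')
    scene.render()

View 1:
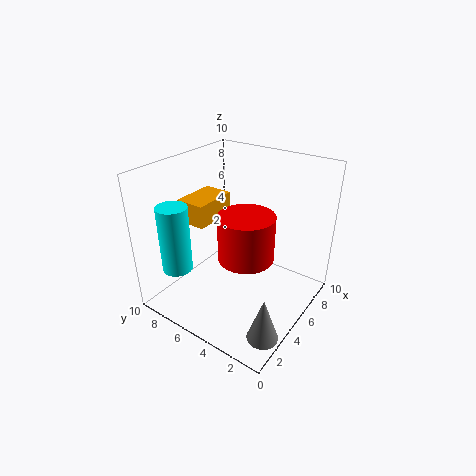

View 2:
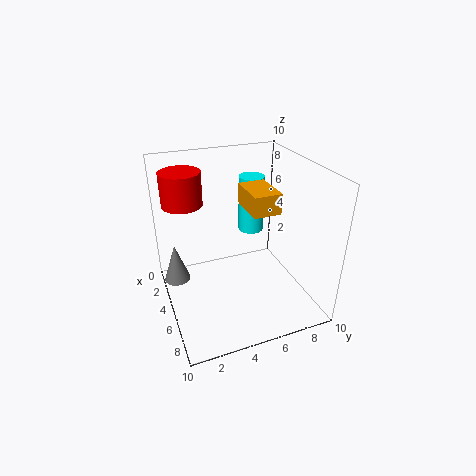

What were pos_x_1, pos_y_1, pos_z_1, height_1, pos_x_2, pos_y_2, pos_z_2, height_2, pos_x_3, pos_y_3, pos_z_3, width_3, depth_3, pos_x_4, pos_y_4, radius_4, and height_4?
pos_x_1 = 1.5, pos_y_1 = 7.5, pos_z_1 = 3.5, height_1 = 4.5, pos_x_2 = 2, pos_y_2 = 1, pos_z_2 = 0.5, height_2 = 3, pos_x_3 = 2.5, pos_y_3 = 6, pos_z_3 = 6.5, width_3 = 3, depth_3 = 2, pos_x_4 = 1.5, pos_y_4 = 2, radius_4 = 1.5, height_4 = 2.5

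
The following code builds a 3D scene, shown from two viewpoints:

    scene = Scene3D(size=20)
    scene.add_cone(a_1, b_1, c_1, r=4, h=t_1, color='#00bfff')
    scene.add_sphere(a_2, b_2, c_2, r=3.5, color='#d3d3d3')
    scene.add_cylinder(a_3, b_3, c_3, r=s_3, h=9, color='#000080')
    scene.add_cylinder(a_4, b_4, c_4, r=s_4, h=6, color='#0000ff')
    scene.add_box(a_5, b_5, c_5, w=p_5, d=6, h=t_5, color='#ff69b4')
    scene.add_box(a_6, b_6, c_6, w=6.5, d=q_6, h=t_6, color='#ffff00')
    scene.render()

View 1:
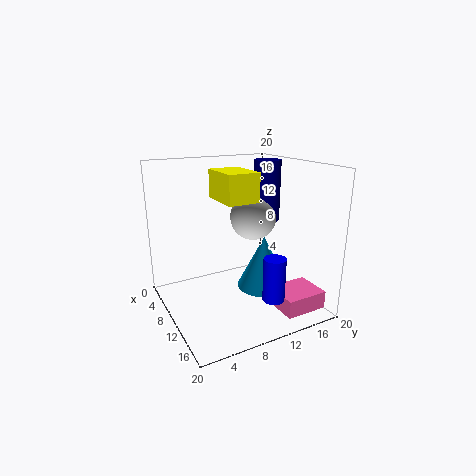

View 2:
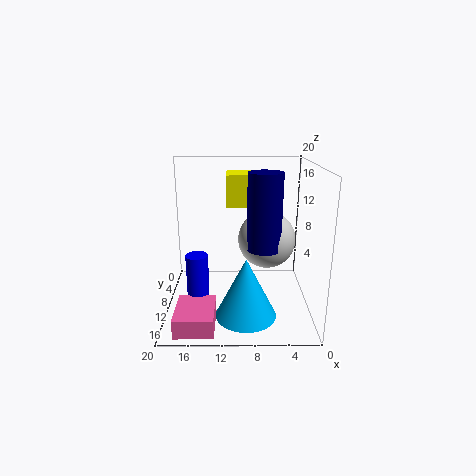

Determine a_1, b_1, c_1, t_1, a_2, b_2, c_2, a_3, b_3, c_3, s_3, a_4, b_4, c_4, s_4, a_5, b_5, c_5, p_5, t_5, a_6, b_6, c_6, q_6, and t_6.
a_1 = 9
b_1 = 15
c_1 = 1
t_1 = 8
a_2 = 6.5
b_2 = 14.5
c_2 = 11.5
a_3 = 7
b_3 = 16.5
c_3 = 11
s_3 = 2
a_4 = 15.5
b_4 = 12.5
c_4 = 2.5
s_4 = 1.5
a_5 = 13
b_5 = 13.5
c_5 = 0.5
p_5 = 5
t_5 = 2.5
a_6 = 5
b_6 = 8
c_6 = 15
q_6 = 4.5
t_6 = 4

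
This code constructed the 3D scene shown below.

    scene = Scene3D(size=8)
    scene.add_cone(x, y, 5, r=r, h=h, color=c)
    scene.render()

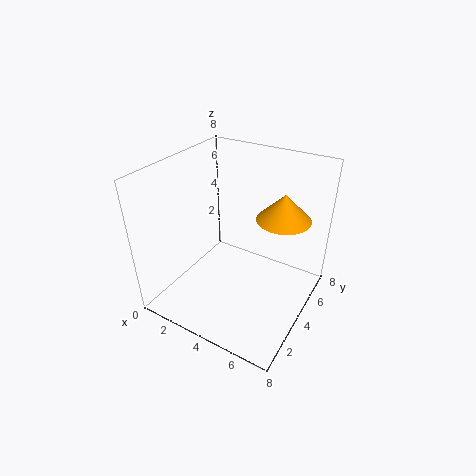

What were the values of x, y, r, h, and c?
x = 6, y = 5.5, r = 1.5, h = 1.5, c = 'orange'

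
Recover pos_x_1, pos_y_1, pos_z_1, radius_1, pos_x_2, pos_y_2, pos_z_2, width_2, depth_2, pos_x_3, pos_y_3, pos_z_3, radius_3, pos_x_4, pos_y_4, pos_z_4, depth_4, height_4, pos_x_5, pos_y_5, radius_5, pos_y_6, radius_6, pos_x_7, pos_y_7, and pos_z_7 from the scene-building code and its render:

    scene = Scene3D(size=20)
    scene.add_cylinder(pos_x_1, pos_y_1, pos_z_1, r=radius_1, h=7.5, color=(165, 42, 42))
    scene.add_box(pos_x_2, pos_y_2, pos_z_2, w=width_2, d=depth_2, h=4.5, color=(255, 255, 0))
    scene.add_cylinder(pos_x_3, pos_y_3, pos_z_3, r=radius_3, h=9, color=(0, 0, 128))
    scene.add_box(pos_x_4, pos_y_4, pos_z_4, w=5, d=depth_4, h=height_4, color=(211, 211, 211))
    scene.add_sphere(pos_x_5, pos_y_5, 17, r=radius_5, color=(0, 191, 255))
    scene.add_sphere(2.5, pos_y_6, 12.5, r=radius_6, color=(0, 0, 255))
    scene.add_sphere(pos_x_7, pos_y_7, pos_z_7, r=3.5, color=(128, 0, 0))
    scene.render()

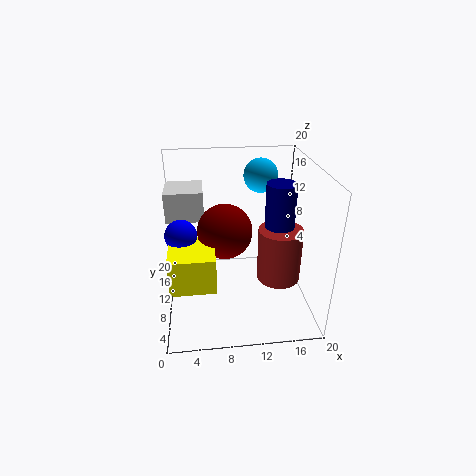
pos_x_1 = 15.5
pos_y_1 = 8
pos_z_1 = 4.5
radius_1 = 3
pos_x_2 = 1
pos_y_2 = 1.5
pos_z_2 = 7.5
width_2 = 5.5
depth_2 = 6
pos_x_3 = 15.5
pos_y_3 = 9
pos_z_3 = 9
radius_3 = 2
pos_x_4 = 0.5
pos_y_4 = 9.5
pos_z_4 = 13
depth_4 = 5
height_4 = 4
pos_x_5 = 14
pos_y_5 = 15.5
radius_5 = 2.5
pos_y_6 = 7
radius_6 = 2
pos_x_7 = 8
pos_y_7 = 7.5
pos_z_7 = 12.5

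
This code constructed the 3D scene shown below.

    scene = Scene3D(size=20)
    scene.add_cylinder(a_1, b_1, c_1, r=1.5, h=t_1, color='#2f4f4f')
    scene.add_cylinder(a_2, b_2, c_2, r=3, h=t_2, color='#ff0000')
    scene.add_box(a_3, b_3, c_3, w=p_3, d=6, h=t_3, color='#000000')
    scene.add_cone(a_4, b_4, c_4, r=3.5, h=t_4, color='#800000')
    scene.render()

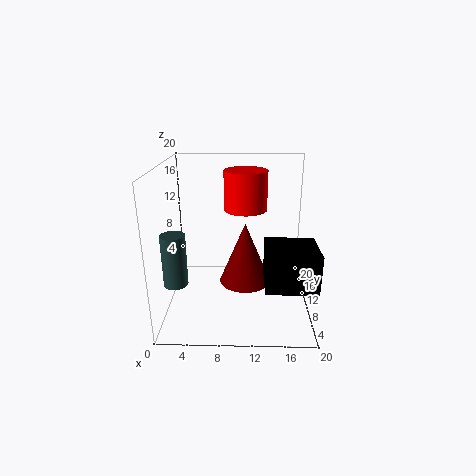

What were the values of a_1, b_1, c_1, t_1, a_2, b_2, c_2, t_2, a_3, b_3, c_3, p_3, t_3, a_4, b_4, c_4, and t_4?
a_1 = 2.5, b_1 = 3.5, c_1 = 6.5, t_1 = 6.5, a_2 = 11, b_2 = 12, c_2 = 13.5, t_2 = 5.5, a_3 = 13.5, b_3 = 2, c_3 = 6, p_3 = 6.5, t_3 = 5, a_4 = 11, b_4 = 9, c_4 = 4, t_4 = 8.5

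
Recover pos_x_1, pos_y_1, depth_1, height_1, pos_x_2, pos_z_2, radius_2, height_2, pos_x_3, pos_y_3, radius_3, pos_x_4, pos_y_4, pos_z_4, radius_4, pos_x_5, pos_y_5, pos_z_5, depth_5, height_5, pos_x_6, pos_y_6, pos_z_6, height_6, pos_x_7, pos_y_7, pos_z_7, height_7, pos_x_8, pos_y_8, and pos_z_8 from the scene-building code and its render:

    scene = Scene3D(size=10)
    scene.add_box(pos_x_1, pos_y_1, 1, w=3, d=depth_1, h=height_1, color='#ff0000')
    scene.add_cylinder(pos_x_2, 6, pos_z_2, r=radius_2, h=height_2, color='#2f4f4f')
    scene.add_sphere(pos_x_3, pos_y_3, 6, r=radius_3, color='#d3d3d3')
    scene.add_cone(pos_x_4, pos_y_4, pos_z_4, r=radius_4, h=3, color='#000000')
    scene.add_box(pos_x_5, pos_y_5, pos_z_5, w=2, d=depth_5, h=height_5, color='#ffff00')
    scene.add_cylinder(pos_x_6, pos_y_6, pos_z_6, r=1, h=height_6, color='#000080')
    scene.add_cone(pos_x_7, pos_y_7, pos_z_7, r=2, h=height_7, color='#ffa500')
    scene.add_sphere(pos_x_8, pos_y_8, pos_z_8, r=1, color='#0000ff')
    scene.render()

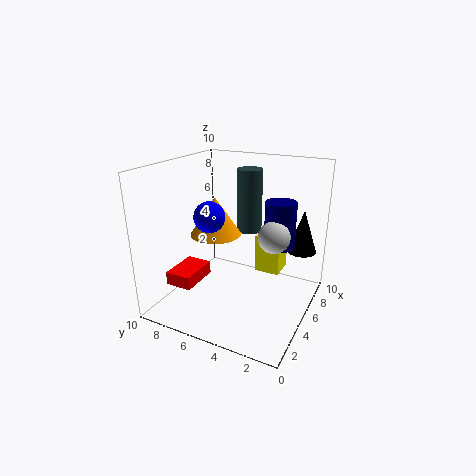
pos_x_1 = 3
pos_y_1 = 8
depth_1 = 2
height_1 = 1
pos_x_2 = 9
pos_z_2 = 4
radius_2 = 1
height_2 = 5
pos_x_3 = 4
pos_y_3 = 2
radius_3 = 1
pos_x_4 = 7
pos_y_4 = 1
pos_z_4 = 4
radius_4 = 1
pos_x_5 = 8
pos_y_5 = 3
pos_z_5 = 1
depth_5 = 2
height_5 = 3
pos_x_6 = 5
pos_y_6 = 2
pos_z_6 = 5
height_6 = 3
pos_x_7 = 7
pos_y_7 = 8
pos_z_7 = 4
height_7 = 3
pos_x_8 = 3
pos_y_8 = 6
pos_z_8 = 7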